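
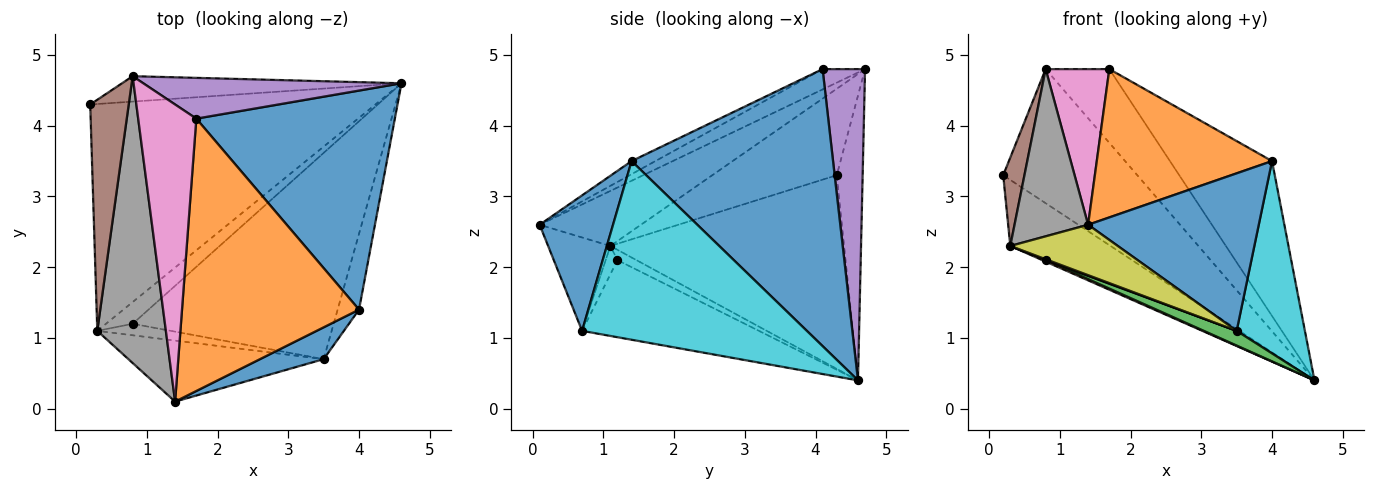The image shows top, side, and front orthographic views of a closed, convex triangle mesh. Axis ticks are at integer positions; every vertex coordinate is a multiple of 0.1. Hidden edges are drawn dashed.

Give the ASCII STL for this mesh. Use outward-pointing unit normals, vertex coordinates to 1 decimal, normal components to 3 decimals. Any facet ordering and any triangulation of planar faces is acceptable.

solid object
 facet normal 0.752 0.381 0.539
  outer loop
   vertex 4.0 1.4 3.5
   vertex 4.6 4.6 0.4
   vertex 1.7 4.1 4.8
  endloop
 endfacet
 facet normal -0.065 -0.477 0.876
  outer loop
   vertex 4.0 1.4 3.5
   vertex 1.7 4.1 4.8
   vertex 1.4 0.1 2.6
  endloop
 endfacet
 facet normal -0.546 0.234 -0.804
  outer loop
   vertex 0.3 1.1 2.3
   vertex 0.2 4.3 3.3
   vertex 4.6 4.6 0.4
  endloop
 endfacet
 facet normal -0.186 0.965 -0.183
  outer loop
   vertex 0.8 4.7 4.8
   vertex 4.6 4.6 0.4
   vertex 0.2 4.3 3.3
  endloop
 endfacet
 facet normal 0.504 0.756 0.418
  outer loop
   vertex 0.8 4.7 4.8
   vertex 1.7 4.1 4.8
   vertex 4.6 4.6 0.4
  endloop
 endfacet
 facet normal -0.903 -0.154 0.402
  outer loop
   vertex 0.8 4.7 4.8
   vertex 0.2 4.3 3.3
   vertex 0.3 1.1 2.3
  endloop
 endfacet
 facet normal -0.296 -0.443 0.846
  outer loop
   vertex 0.8 4.7 4.8
   vertex 1.4 0.1 2.6
   vertex 1.7 4.1 4.8
  endloop
 endfacet
 facet normal -0.570 -0.414 0.710
  outer loop
   vertex 0.8 4.7 4.8
   vertex 0.3 1.1 2.3
   vertex 1.4 0.1 2.6
  endloop
 endfacet
 facet normal -0.346 -0.598 -0.723
  outer loop
   vertex 3.5 0.7 1.1
   vertex 1.4 0.1 2.6
   vertex 0.3 1.1 2.3
  endloop
 endfacet
 facet normal 0.951 -0.289 -0.114
  outer loop
   vertex 3.5 0.7 1.1
   vertex 4.6 4.6 0.4
   vertex 4.0 1.4 3.5
  endloop
 endfacet
 facet normal 0.388 -0.903 0.183
  outer loop
   vertex 3.5 0.7 1.1
   vertex 4.0 1.4 3.5
   vertex 1.4 0.1 2.6
  endloop
 endfacet
 facet normal -0.360 -0.063 -0.931
  outer loop
   vertex 0.8 1.2 2.1
   vertex 0.3 1.1 2.3
   vertex 4.6 4.6 0.4
  endloop
 endfacet
 facet normal -0.357 -0.066 -0.932
  outer loop
   vertex 0.8 1.2 2.1
   vertex 4.6 4.6 0.4
   vertex 3.5 0.7 1.1
  endloop
 endfacet
 facet normal -0.358 -0.072 -0.931
  outer loop
   vertex 0.8 1.2 2.1
   vertex 3.5 0.7 1.1
   vertex 0.3 1.1 2.3
  endloop
 endfacet
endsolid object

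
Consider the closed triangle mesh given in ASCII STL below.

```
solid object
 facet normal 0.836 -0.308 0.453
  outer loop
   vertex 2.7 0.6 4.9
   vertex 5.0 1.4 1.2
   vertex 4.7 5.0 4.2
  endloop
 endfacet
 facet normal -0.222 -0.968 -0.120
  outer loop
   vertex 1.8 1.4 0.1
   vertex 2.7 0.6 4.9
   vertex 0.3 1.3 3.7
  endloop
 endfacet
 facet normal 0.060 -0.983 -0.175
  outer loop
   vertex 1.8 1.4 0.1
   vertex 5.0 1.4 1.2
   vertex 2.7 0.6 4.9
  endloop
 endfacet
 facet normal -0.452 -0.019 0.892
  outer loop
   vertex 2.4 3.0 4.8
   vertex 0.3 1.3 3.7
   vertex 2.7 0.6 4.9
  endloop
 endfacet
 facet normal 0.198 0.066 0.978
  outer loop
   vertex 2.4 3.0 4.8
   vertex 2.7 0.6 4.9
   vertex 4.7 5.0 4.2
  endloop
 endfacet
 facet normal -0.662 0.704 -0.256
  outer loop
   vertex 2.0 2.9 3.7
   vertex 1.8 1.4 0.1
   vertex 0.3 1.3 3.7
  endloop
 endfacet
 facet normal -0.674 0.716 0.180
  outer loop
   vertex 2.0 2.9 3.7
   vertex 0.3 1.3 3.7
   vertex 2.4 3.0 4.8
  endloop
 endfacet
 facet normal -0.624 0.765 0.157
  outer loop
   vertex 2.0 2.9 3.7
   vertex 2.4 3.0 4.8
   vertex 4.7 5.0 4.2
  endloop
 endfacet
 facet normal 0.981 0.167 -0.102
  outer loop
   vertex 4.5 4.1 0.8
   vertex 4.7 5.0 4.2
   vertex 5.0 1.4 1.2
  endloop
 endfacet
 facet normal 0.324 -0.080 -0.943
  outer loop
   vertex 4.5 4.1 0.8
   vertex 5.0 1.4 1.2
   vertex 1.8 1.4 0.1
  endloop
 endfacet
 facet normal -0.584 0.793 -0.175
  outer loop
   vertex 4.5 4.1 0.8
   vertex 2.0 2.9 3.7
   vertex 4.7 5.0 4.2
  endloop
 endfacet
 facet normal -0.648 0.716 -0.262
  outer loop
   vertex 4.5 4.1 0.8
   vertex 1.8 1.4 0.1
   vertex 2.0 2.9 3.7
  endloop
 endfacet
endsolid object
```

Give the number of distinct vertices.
8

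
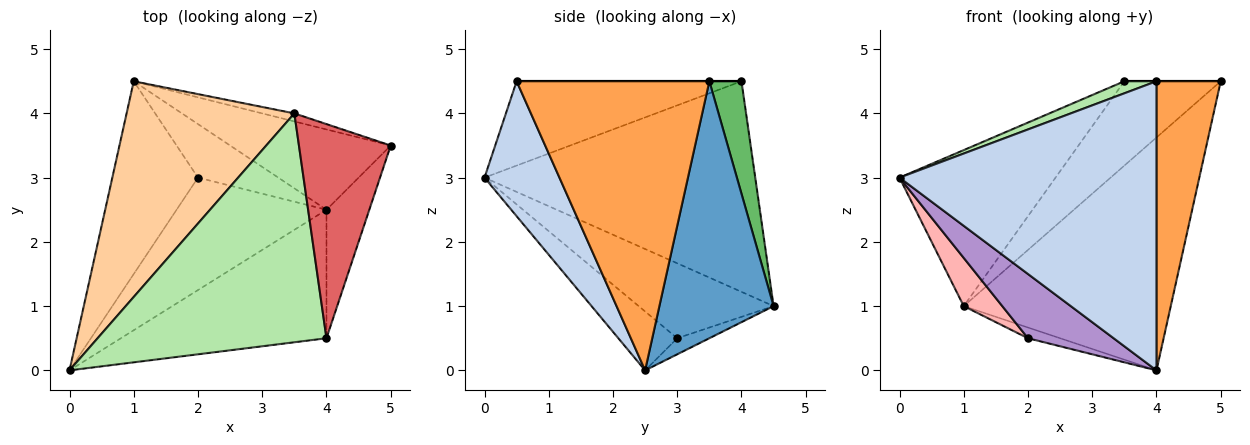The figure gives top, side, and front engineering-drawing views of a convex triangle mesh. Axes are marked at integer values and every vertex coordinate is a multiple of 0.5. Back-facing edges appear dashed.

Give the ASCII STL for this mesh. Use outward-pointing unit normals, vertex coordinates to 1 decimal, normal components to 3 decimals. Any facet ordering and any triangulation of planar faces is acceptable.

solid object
 facet normal 0.462 0.838 -0.289
  outer loop
   vertex 4.0 2.5 0.0
   vertex 1.0 4.5 1.0
   vertex 5.0 3.5 4.5
  endloop
 endfacet
 facet normal 0.258 -0.883 -0.392
  outer loop
   vertex 4.0 0.5 4.5
   vertex 0.0 0.0 3.0
   vertex 4.0 2.5 0.0
  endloop
 endfacet
 facet normal 0.939 -0.313 -0.139
  outer loop
   vertex 4.0 0.5 4.5
   vertex 4.0 2.5 0.0
   vertex 5.0 3.5 4.5
  endloop
 endfacet
 facet normal -0.713 0.411 0.568
  outer loop
   vertex 3.5 4.0 4.5
   vertex 1.0 4.5 1.0
   vertex 0.0 0.0 3.0
  endloop
 endfacet
 facet normal 0.315 0.945 -0.090
  outer loop
   vertex 3.5 4.0 4.5
   vertex 5.0 3.5 4.5
   vertex 1.0 4.5 1.0
  endloop
 endfacet
 facet normal -0.345 -0.049 0.937
  outer loop
   vertex 3.5 4.0 4.5
   vertex 0.0 0.0 3.0
   vertex 4.0 0.5 4.5
  endloop
 endfacet
 facet normal 0.000 0.000 1.000
  outer loop
   vertex 3.5 4.0 4.5
   vertex 4.0 0.5 4.5
   vertex 5.0 3.5 4.5
  endloop
 endfacet
 facet normal -0.647 -0.185 -0.740
  outer loop
   vertex 2.0 3.0 0.5
   vertex 0.0 0.0 3.0
   vertex 1.0 4.5 1.0
  endloop
 endfacet
 facet normal -0.323 -0.470 -0.822
  outer loop
   vertex 2.0 3.0 0.5
   vertex 4.0 2.5 0.0
   vertex 0.0 0.0 3.0
  endloop
 endfacet
 facet normal -0.192 0.192 -0.962
  outer loop
   vertex 2.0 3.0 0.5
   vertex 1.0 4.5 1.0
   vertex 4.0 2.5 0.0
  endloop
 endfacet
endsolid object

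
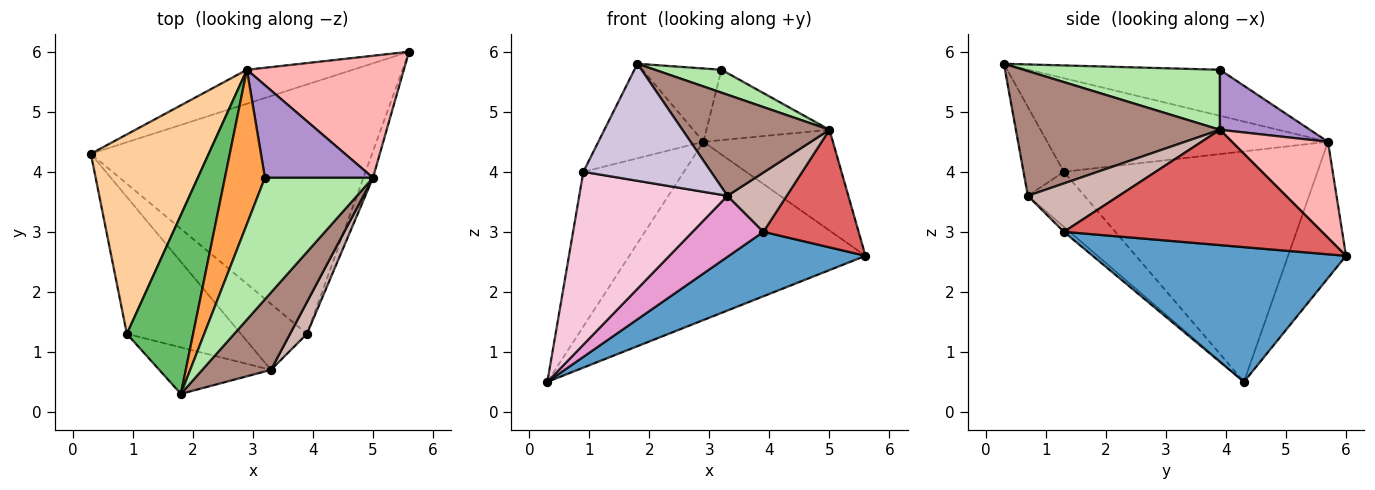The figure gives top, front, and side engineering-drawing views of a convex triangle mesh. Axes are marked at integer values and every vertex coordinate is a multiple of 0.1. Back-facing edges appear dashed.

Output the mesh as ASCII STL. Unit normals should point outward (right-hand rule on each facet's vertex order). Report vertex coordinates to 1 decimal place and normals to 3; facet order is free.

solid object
 facet normal 0.421 -0.227 -0.878
  outer loop
   vertex 3.9 1.3 3.0
   vertex 0.3 4.3 0.5
   vertex 5.6 6.0 2.6
  endloop
 endfacet
 facet normal -0.234 0.955 -0.182
  outer loop
   vertex 2.9 5.7 4.5
   vertex 5.6 6.0 2.6
   vertex 0.3 4.3 0.5
  endloop
 endfacet
 facet normal -0.720 0.298 0.626
  outer loop
   vertex 2.9 5.7 4.5
   vertex 1.8 0.3 5.8
   vertex 3.2 3.9 5.7
  endloop
 endfacet
 facet normal -0.840 0.333 0.429
  outer loop
   vertex 0.9 1.3 4.0
   vertex 2.9 5.7 4.5
   vertex 0.3 4.3 0.5
  endloop
 endfacet
 facet normal -0.781 0.292 0.553
  outer loop
   vertex 0.9 1.3 4.0
   vertex 1.8 0.3 5.8
   vertex 2.9 5.7 4.5
  endloop
 endfacet
 facet normal 0.479 -0.162 0.863
  outer loop
   vertex 5.0 3.9 4.7
   vertex 3.2 3.9 5.7
   vertex 1.8 0.3 5.8
  endloop
 endfacet
 facet normal 0.935 -0.345 -0.078
  outer loop
   vertex 5.0 3.9 4.7
   vertex 3.9 1.3 3.0
   vertex 5.6 6.0 2.6
  endloop
 endfacet
 facet normal 0.427 0.576 0.698
  outer loop
   vertex 5.0 3.9 4.7
   vertex 5.6 6.0 2.6
   vertex 2.9 5.7 4.5
  endloop
 endfacet
 facet normal 0.405 0.553 0.728
  outer loop
   vertex 5.0 3.9 4.7
   vertex 2.9 5.7 4.5
   vertex 3.2 3.9 5.7
  endloop
 endfacet
 facet normal -0.282 -0.892 -0.354
  outer loop
   vertex 3.3 0.7 3.6
   vertex 1.8 0.3 5.8
   vertex 0.9 1.3 4.0
  endloop
 endfacet
 facet normal 0.741 -0.534 0.408
  outer loop
   vertex 3.3 0.7 3.6
   vertex 5.0 3.9 4.7
   vertex 1.8 0.3 5.8
  endloop
 endfacet
 facet normal 0.804 -0.524 0.281
  outer loop
   vertex 3.3 0.7 3.6
   vertex 3.9 1.3 3.0
   vertex 5.0 3.9 4.7
  endloop
 endfacet
 facet normal -0.056 -0.678 -0.733
  outer loop
   vertex 3.3 0.7 3.6
   vertex 0.3 4.3 0.5
   vertex 3.9 1.3 3.0
  endloop
 endfacet
 facet normal -0.287 -0.751 -0.595
  outer loop
   vertex 3.3 0.7 3.6
   vertex 0.9 1.3 4.0
   vertex 0.3 4.3 0.5
  endloop
 endfacet
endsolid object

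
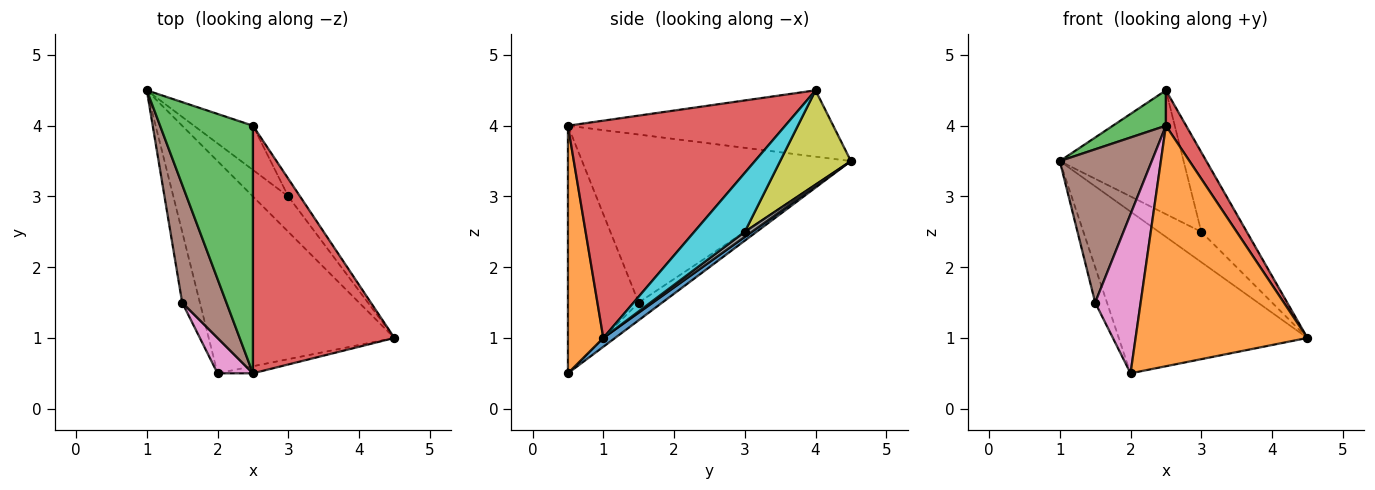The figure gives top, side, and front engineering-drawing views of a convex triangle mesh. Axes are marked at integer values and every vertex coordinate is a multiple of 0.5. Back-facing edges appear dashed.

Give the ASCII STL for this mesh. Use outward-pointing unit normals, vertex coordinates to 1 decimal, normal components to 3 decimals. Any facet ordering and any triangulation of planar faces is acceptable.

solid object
 facet normal 0.038 0.606 -0.795
  outer loop
   vertex 2.0 0.5 0.5
   vertex 1.0 4.5 3.5
   vertex 4.5 1.0 1.0
  endloop
 endfacet
 facet normal 0.202 -0.979 -0.029
  outer loop
   vertex 2.5 0.5 4.0
   vertex 2.0 0.5 0.5
   vertex 4.5 1.0 1.0
  endloop
 endfacet
 facet normal -0.577 -0.115 0.808
  outer loop
   vertex 2.5 4.0 4.5
   vertex 1.0 4.5 3.5
   vertex 2.5 0.5 4.0
  endloop
 endfacet
 facet normal 0.835 -0.078 0.544
  outer loop
   vertex 2.5 4.0 4.5
   vertex 2.5 0.5 4.0
   vertex 4.5 1.0 1.0
  endloop
 endfacet
 facet normal -0.667 0.333 -0.667
  outer loop
   vertex 1.5 1.5 1.5
   vertex 1.0 4.5 3.5
   vertex 2.0 0.5 0.5
  endloop
 endfacet
 facet normal -0.918 -0.314 0.242
  outer loop
   vertex 1.5 1.5 1.5
   vertex 2.5 0.5 4.0
   vertex 1.0 4.5 3.5
  endloop
 endfacet
 facet normal -0.835 -0.537 0.119
  outer loop
   vertex 1.5 1.5 1.5
   vertex 2.0 0.5 0.5
   vertex 2.5 0.5 4.0
  endloop
 endfacet
 facet normal 0.108 0.647 -0.755
  outer loop
   vertex 3.0 3.0 2.5
   vertex 4.5 1.0 1.0
   vertex 1.0 4.5 3.5
  endloop
 endfacet
 facet normal 0.474 0.829 -0.296
  outer loop
   vertex 3.0 3.0 2.5
   vertex 1.0 4.5 3.5
   vertex 2.5 4.0 4.5
  endloop
 endfacet
 facet normal 0.735 0.662 -0.147
  outer loop
   vertex 3.0 3.0 2.5
   vertex 2.5 4.0 4.5
   vertex 4.5 1.0 1.0
  endloop
 endfacet
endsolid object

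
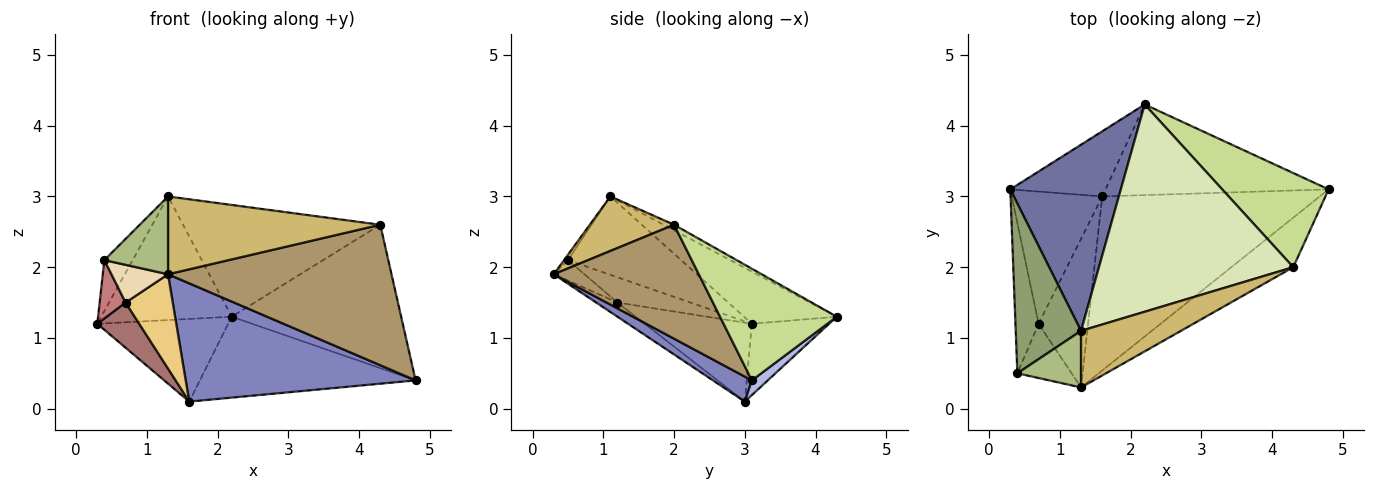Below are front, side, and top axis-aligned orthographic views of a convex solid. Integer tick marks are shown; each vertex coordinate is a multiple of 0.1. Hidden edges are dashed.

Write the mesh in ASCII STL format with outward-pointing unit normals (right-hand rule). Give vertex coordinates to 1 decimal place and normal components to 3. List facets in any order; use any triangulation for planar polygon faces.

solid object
 facet normal -0.366 0.515 0.775
  outer loop
   vertex 2.2 4.3 1.3
   vertex 0.3 3.1 1.2
   vertex 1.3 1.1 3.0
  endloop
 endfacet
 facet normal 0.095 -0.559 -0.823
  outer loop
   vertex 1.6 3.0 0.1
   vertex 4.8 3.1 0.4
   vertex 1.3 0.3 1.9
  endloop
 endfacet
 facet normal -0.420 0.713 -0.562
  outer loop
   vertex 1.6 3.0 0.1
   vertex 0.3 3.1 1.2
   vertex 2.2 4.3 1.3
  endloop
 endfacet
 facet normal 0.049 0.665 -0.745
  outer loop
   vertex 1.6 3.0 0.1
   vertex 2.2 4.3 1.3
   vertex 4.8 3.1 0.4
  endloop
 endfacet
 facet normal -0.754 0.189 0.629
  outer loop
   vertex 0.4 0.5 2.1
   vertex 1.3 1.1 3.0
   vertex 0.3 3.1 1.2
  endloop
 endfacet
 facet normal -0.049 -0.808 0.587
  outer loop
   vertex 0.4 0.5 2.1
   vertex 1.3 0.3 1.9
   vertex 1.3 1.1 3.0
  endloop
 endfacet
 facet normal 0.499 0.724 0.476
  outer loop
   vertex 4.3 2.0 2.6
   vertex 4.8 3.1 0.4
   vertex 2.2 4.3 1.3
  endloop
 endfacet
 facet normal -0.025 0.474 0.880
  outer loop
   vertex 4.3 2.0 2.6
   vertex 2.2 4.3 1.3
   vertex 1.3 1.1 3.0
  endloop
 endfacet
 facet normal 0.522 -0.804 -0.284
  outer loop
   vertex 4.3 2.0 2.6
   vertex 1.3 0.3 1.9
   vertex 4.8 3.1 0.4
  endloop
 endfacet
 facet normal 0.306 -0.770 0.560
  outer loop
   vertex 4.3 2.0 2.6
   vertex 1.3 1.1 3.0
   vertex 1.3 0.3 1.9
  endloop
 endfacet
 facet normal -0.234 -0.521 -0.821
  outer loop
   vertex 0.7 1.2 1.5
   vertex 1.6 3.0 0.1
   vertex 1.3 0.3 1.9
  endloop
 endfacet
 facet normal -0.296 -0.546 -0.784
  outer loop
   vertex 0.7 1.2 1.5
   vertex 1.3 0.3 1.9
   vertex 0.4 0.5 2.1
  endloop
 endfacet
 facet normal -0.637 -0.249 -0.730
  outer loop
   vertex 0.7 1.2 1.5
   vertex 0.3 3.1 1.2
   vertex 1.6 3.0 0.1
  endloop
 endfacet
 facet normal -0.714 -0.253 -0.653
  outer loop
   vertex 0.7 1.2 1.5
   vertex 0.4 0.5 2.1
   vertex 0.3 3.1 1.2
  endloop
 endfacet
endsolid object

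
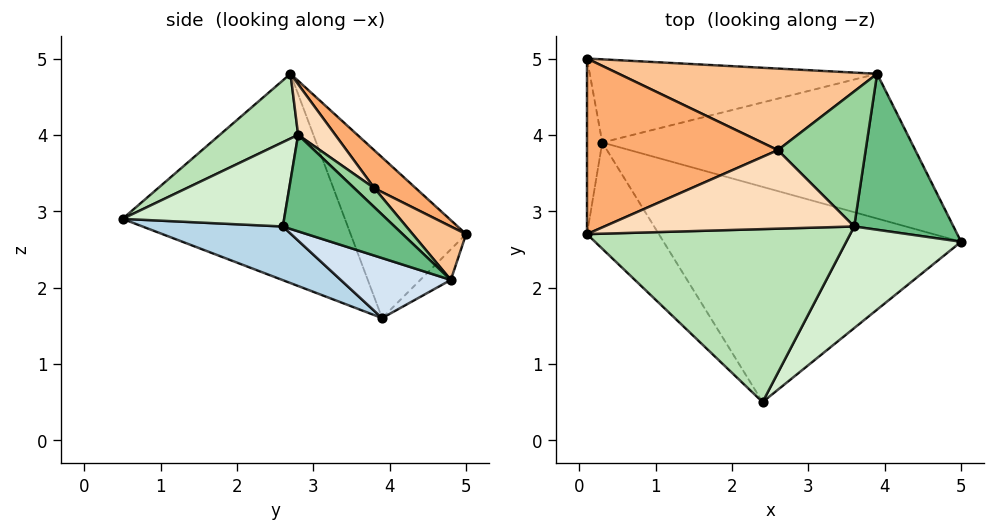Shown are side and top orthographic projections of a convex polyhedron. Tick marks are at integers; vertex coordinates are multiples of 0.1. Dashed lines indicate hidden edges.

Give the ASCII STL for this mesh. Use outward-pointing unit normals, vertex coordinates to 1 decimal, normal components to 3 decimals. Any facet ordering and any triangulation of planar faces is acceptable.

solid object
 facet normal -0.992 -0.086 -0.094
  outer loop
   vertex 0.3 3.9 1.6
   vertex 0.1 2.7 4.8
   vertex 0.1 5.0 2.7
  endloop
 endfacet
 facet normal -0.772 -0.578 -0.265
  outer loop
   vertex 0.3 3.9 1.6
   vertex 2.4 0.5 2.9
   vertex 0.1 2.7 4.8
  endloop
 endfacet
 facet normal 0.172 -0.258 -0.951
  outer loop
   vertex 0.3 3.9 1.6
   vertex 5.0 2.6 2.8
   vertex 2.4 0.5 2.9
  endloop
 endfacet
 facet normal 0.186 -0.212 -0.959
  outer loop
   vertex 3.9 4.8 2.1
   vertex 5.0 2.6 2.8
   vertex 0.3 3.9 1.6
  endloop
 endfacet
 facet normal -0.076 0.698 -0.712
  outer loop
   vertex 3.9 4.8 2.1
   vertex 0.3 3.9 1.6
   vertex 0.1 5.0 2.7
  endloop
 endfacet
 facet normal 0.145 0.667 0.731
  outer loop
   vertex 2.6 3.8 3.3
   vertex 0.1 5.0 2.7
   vertex 0.1 2.7 4.8
  endloop
 endfacet
 facet normal 0.150 0.674 0.724
  outer loop
   vertex 2.6 3.8 3.3
   vertex 3.9 4.8 2.1
   vertex 0.1 5.0 2.7
  endloop
 endfacet
 facet normal 0.149 0.663 0.734
  outer loop
   vertex 3.6 2.8 4.0
   vertex 2.6 3.8 3.3
   vertex 0.1 2.7 4.8
  endloop
 endfacet
 facet normal 0.604 0.500 0.621
  outer loop
   vertex 3.6 2.8 4.0
   vertex 5.0 2.6 2.8
   vertex 3.9 4.8 2.1
  endloop
 endfacet
 facet normal 0.158 0.668 0.728
  outer loop
   vertex 3.6 2.8 4.0
   vertex 3.9 4.8 2.1
   vertex 2.6 3.8 3.3
  endloop
 endfacet
 facet normal 0.206 -0.508 0.837
  outer loop
   vertex 3.6 2.8 4.0
   vertex 0.1 2.7 4.8
   vertex 2.4 0.5 2.9
  endloop
 endfacet
 facet normal 0.486 -0.570 0.662
  outer loop
   vertex 3.6 2.8 4.0
   vertex 2.4 0.5 2.9
   vertex 5.0 2.6 2.8
  endloop
 endfacet
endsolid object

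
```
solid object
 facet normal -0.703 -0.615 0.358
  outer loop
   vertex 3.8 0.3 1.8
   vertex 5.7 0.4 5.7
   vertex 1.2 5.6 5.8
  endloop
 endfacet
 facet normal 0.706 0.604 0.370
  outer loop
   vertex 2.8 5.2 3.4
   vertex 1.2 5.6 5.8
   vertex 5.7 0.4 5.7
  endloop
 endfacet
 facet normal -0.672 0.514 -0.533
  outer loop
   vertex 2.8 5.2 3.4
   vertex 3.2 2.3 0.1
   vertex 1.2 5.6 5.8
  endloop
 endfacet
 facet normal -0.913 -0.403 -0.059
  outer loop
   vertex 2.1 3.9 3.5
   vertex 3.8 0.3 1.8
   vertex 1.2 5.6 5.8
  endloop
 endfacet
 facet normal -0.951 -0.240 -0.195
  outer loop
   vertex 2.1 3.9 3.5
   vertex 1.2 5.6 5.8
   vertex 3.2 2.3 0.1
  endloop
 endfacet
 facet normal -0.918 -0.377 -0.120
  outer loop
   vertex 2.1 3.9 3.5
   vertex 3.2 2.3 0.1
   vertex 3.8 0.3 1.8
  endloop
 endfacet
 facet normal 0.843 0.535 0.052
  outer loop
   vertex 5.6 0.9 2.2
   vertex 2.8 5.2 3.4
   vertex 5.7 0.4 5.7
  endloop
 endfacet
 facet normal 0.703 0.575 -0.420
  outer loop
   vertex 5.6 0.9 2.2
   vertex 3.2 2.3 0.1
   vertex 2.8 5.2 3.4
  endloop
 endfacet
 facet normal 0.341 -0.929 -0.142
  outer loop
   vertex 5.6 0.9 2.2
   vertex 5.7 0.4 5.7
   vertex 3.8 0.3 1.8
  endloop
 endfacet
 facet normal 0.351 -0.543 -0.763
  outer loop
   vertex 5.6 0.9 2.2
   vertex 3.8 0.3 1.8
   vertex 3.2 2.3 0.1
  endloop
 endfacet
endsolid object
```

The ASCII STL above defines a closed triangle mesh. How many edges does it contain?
15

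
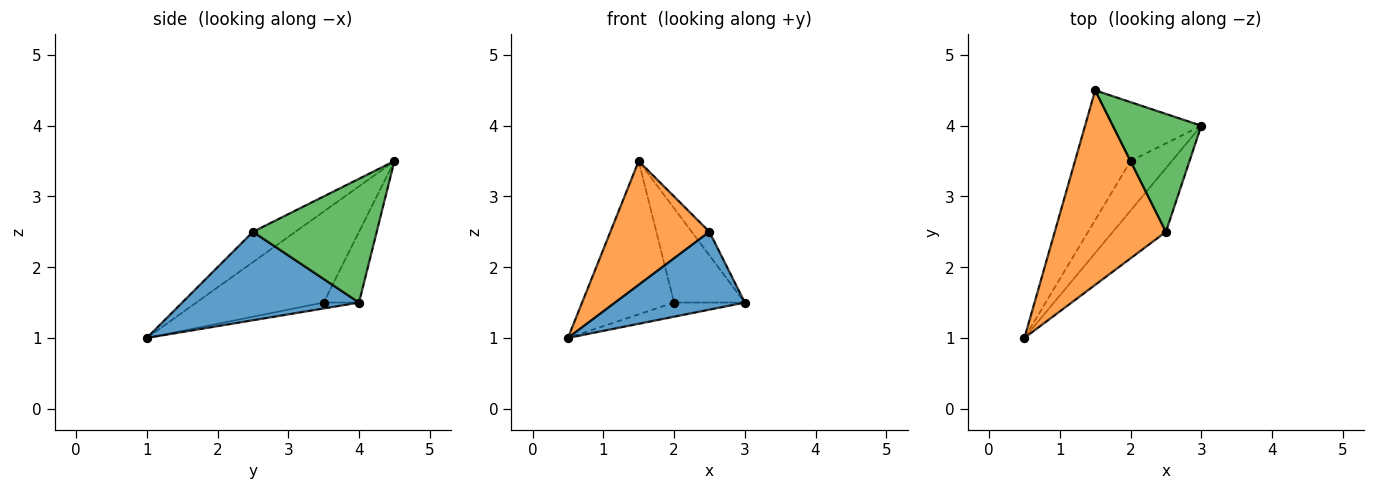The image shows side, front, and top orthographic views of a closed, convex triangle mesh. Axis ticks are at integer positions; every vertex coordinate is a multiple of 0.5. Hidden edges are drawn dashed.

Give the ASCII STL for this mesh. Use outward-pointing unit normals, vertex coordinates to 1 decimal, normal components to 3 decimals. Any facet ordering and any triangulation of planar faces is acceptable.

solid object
 facet normal 0.726 -0.532 -0.436
  outer loop
   vertex 2.5 2.5 2.5
   vertex 0.5 1.0 1.0
   vertex 3.0 4.0 1.5
  endloop
 endfacet
 facet normal -0.224 -0.523 0.822
  outer loop
   vertex 2.5 2.5 2.5
   vertex 1.5 4.5 3.5
   vertex 0.5 1.0 1.0
  endloop
 endfacet
 facet normal 0.808 0.115 0.577
  outer loop
   vertex 2.5 2.5 2.5
   vertex 3.0 4.0 1.5
   vertex 1.5 4.5 3.5
  endloop
 endfacet
 facet normal -0.136 0.272 -0.953
  outer loop
   vertex 2.0 3.5 1.5
   vertex 3.0 4.0 1.5
   vertex 0.5 1.0 1.0
  endloop
 endfacet
 facet normal -0.726 0.525 -0.444
  outer loop
   vertex 2.0 3.5 1.5
   vertex 0.5 1.0 1.0
   vertex 1.5 4.5 3.5
  endloop
 endfacet
 facet normal -0.390 0.781 -0.488
  outer loop
   vertex 2.0 3.5 1.5
   vertex 1.5 4.5 3.5
   vertex 3.0 4.0 1.5
  endloop
 endfacet
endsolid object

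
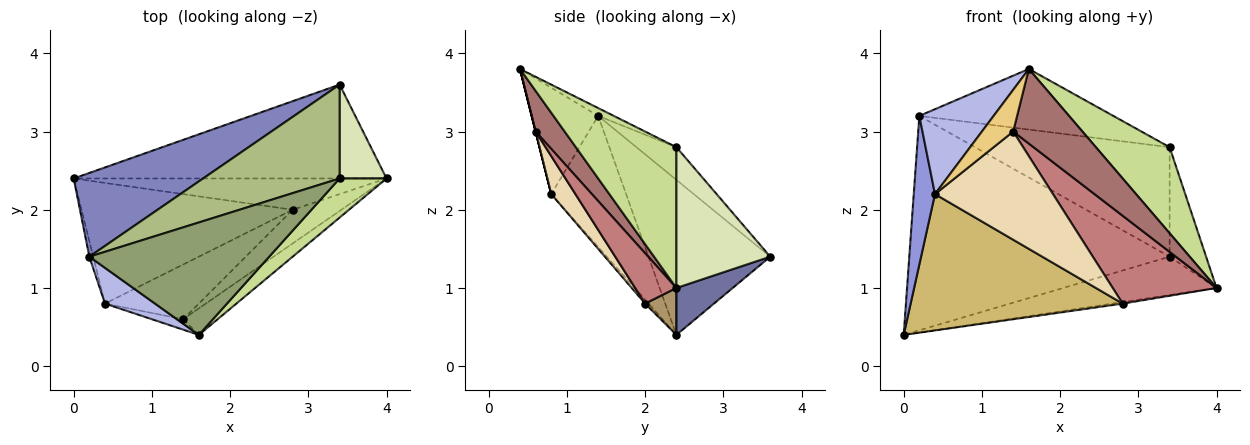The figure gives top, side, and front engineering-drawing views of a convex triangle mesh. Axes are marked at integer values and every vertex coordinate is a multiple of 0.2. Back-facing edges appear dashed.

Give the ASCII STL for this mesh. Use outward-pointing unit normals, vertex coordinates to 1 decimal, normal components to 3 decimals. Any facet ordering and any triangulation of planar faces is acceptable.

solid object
 facet normal 0.138 0.374 -0.917
  outer loop
   vertex 3.4 3.6 1.4
   vertex 4.0 2.4 1.0
   vertex 0.0 2.4 0.4
  endloop
 endfacet
 facet normal -0.399 0.854 0.334
  outer loop
   vertex 0.2 1.4 3.2
   vertex 3.4 3.6 1.4
   vertex 0.0 2.4 0.4
  endloop
 endfacet
 facet normal -0.962 -0.273 -0.029
  outer loop
   vertex 0.4 0.8 2.2
   vertex 0.2 1.4 3.2
   vertex 0.0 2.4 0.4
  endloop
 endfacet
 facet normal -0.636 -0.711 0.299
  outer loop
   vertex 0.4 0.8 2.2
   vertex 1.6 0.4 3.8
   vertex 0.2 1.4 3.2
  endloop
 endfacet
 facet normal -0.038 0.474 0.880
  outer loop
   vertex 3.4 2.4 2.8
   vertex 0.2 1.4 3.2
   vertex 1.6 0.4 3.8
  endloop
 endfacet
 facet normal -0.154 0.750 0.643
  outer loop
   vertex 3.4 2.4 2.8
   vertex 3.4 3.6 1.4
   vertex 0.2 1.4 3.2
  endloop
 endfacet
 facet normal 0.779 -0.571 0.260
  outer loop
   vertex 3.4 2.4 2.8
   vertex 1.6 0.4 3.8
   vertex 4.0 2.4 1.0
  endloop
 endfacet
 facet normal 0.890 0.346 0.297
  outer loop
   vertex 3.4 2.4 2.8
   vertex 4.0 2.4 1.0
   vertex 3.4 3.6 1.4
  endloop
 endfacet
 facet normal 0.148 0.049 -0.988
  outer loop
   vertex 2.8 2.0 0.8
   vertex 0.0 2.4 0.4
   vertex 4.0 2.4 1.0
  endloop
 endfacet
 facet normal -0.012 -0.749 -0.663
  outer loop
   vertex 2.8 2.0 0.8
   vertex 0.4 0.8 2.2
   vertex 0.0 2.4 0.4
  endloop
 endfacet
 facet normal 0.000 -0.970 -0.243
  outer loop
   vertex 1.4 0.6 3.0
   vertex 1.6 0.4 3.8
   vertex 0.4 0.8 2.2
  endloop
 endfacet
 facet normal 0.180 -0.878 -0.444
  outer loop
   vertex 1.4 0.6 3.0
   vertex 0.4 0.8 2.2
   vertex 2.8 2.0 0.8
  endloop
 endfacet
 facet normal 0.368 -0.876 -0.311
  outer loop
   vertex 1.4 0.6 3.0
   vertex 4.0 2.4 1.0
   vertex 1.6 0.4 3.8
  endloop
 endfacet
 facet normal 0.348 -0.875 -0.336
  outer loop
   vertex 1.4 0.6 3.0
   vertex 2.8 2.0 0.8
   vertex 4.0 2.4 1.0
  endloop
 endfacet
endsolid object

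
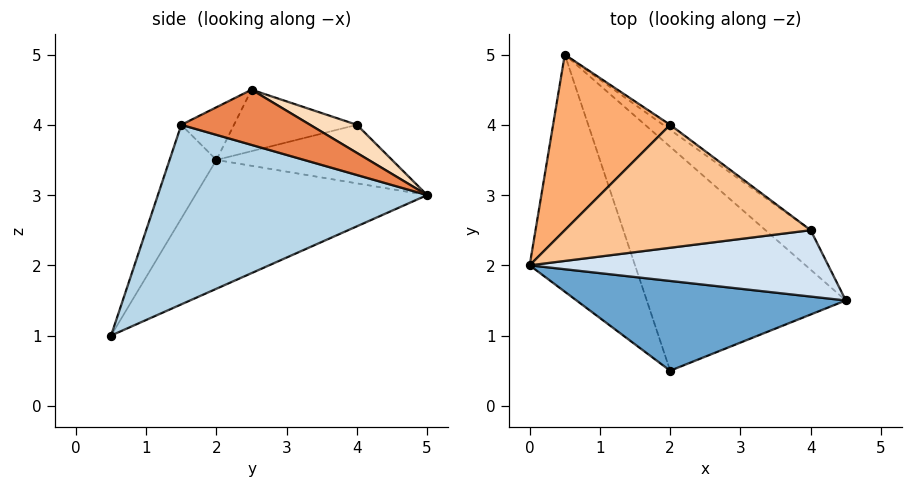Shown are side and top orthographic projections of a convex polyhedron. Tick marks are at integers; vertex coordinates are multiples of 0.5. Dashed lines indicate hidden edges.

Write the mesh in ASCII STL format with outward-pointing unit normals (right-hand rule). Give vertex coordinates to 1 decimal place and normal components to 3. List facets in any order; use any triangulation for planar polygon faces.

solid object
 facet normal -0.146 -0.896 0.420
  outer loop
   vertex 2.0 0.5 1.0
   vertex 4.5 1.5 4.0
   vertex 0.0 2.0 3.5
  endloop
 endfacet
 facet normal -0.774 0.023 -0.633
  outer loop
   vertex 2.0 0.5 1.0
   vertex 0.0 2.0 3.5
   vertex 0.5 5.0 3.0
  endloop
 endfacet
 facet normal 0.586 0.484 -0.650
  outer loop
   vertex 2.0 0.5 1.0
   vertex 0.5 5.0 3.0
   vertex 4.5 1.5 4.0
  endloop
 endfacet
 facet normal -0.150 -0.501 0.852
  outer loop
   vertex 4.0 2.5 4.5
   vertex 0.0 2.0 3.5
   vertex 4.5 1.5 4.0
  endloop
 endfacet
 facet normal 0.633 0.575 -0.518
  outer loop
   vertex 4.0 2.5 4.5
   vertex 4.5 1.5 4.0
   vertex 0.5 5.0 3.0
  endloop
 endfacet
 facet normal -0.436 0.218 0.873
  outer loop
   vertex 2.0 4.0 4.0
   vertex 0.5 5.0 3.0
   vertex 0.0 2.0 3.5
  endloop
 endfacet
 facet normal -0.243 0.000 0.970
  outer loop
   vertex 2.0 4.0 4.0
   vertex 0.0 2.0 3.5
   vertex 4.0 2.5 4.5
  endloop
 endfacet
 facet normal 0.617 0.772 -0.154
  outer loop
   vertex 2.0 4.0 4.0
   vertex 4.0 2.5 4.5
   vertex 0.5 5.0 3.0
  endloop
 endfacet
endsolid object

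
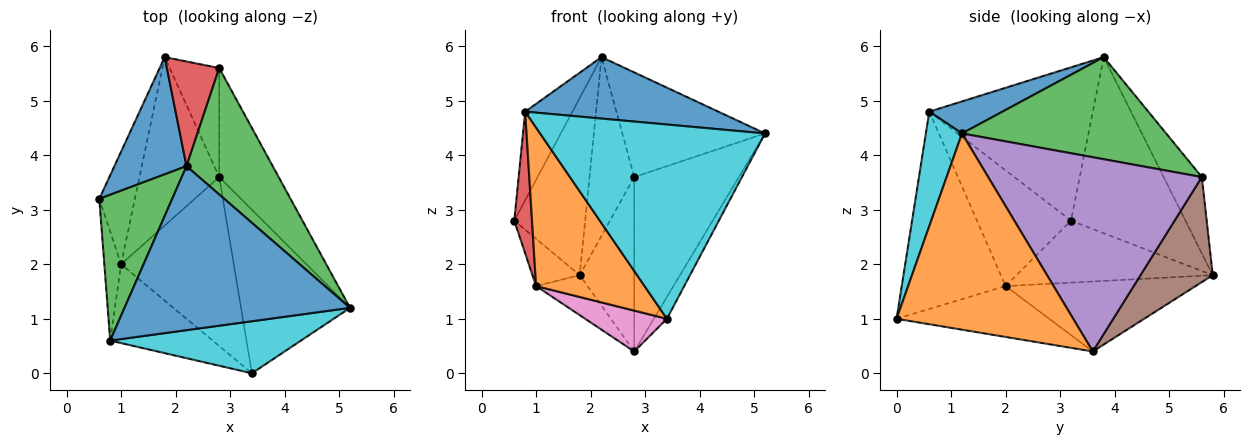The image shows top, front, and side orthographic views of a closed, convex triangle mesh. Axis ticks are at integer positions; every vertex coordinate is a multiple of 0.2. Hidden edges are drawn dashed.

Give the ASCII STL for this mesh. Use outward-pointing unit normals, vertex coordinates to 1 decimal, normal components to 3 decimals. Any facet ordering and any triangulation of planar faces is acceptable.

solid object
 facet normal -0.803 0.497 0.329
  outer loop
   vertex 2.2 3.8 5.8
   vertex 1.8 5.8 1.8
   vertex 0.6 3.2 2.8
  endloop
 endfacet
 facet normal 0.872 0.065 -0.485
  outer loop
   vertex 2.8 3.6 0.4
   vertex 5.2 1.2 4.4
   vertex 3.4 0.0 1.0
  endloop
 endfacet
 facet normal 0.674 0.471 0.569
  outer loop
   vertex 2.8 5.6 3.6
   vertex 2.2 3.8 5.8
   vertex 5.2 1.2 4.4
  endloop
 endfacet
 facet normal -0.593 0.695 0.407
  outer loop
   vertex 2.8 5.6 3.6
   vertex 1.8 5.8 1.8
   vertex 2.2 3.8 5.8
  endloop
 endfacet
 facet normal 0.866 0.424 -0.265
  outer loop
   vertex 2.8 5.6 3.6
   vertex 5.2 1.2 4.4
   vertex 2.8 3.6 0.4
  endloop
 endfacet
 facet normal 0.747 0.564 -0.352
  outer loop
   vertex 2.8 5.6 3.6
   vertex 2.8 3.6 0.4
   vertex 1.8 5.8 1.8
  endloop
 endfacet
 facet normal -0.402 -0.215 -0.890
  outer loop
   vertex 1.0 2.0 1.6
   vertex 2.8 3.6 0.4
   vertex 3.4 0.0 1.0
  endloop
 endfacet
 facet normal -0.849 0.204 -0.487
  outer loop
   vertex 1.0 2.0 1.6
   vertex 0.6 3.2 2.8
   vertex 1.8 5.8 1.8
  endloop
 endfacet
 facet normal -0.649 0.176 -0.740
  outer loop
   vertex 1.0 2.0 1.6
   vertex 1.8 5.8 1.8
   vertex 2.8 3.6 0.4
  endloop
 endfacet
 facet normal 0.153 -0.955 0.256
  outer loop
   vertex 0.8 0.6 4.8
   vertex 3.4 0.0 1.0
   vertex 5.2 1.2 4.4
  endloop
 endfacet
 facet normal 0.132 -0.348 0.928
  outer loop
   vertex 0.8 0.6 4.8
   vertex 5.2 1.2 4.4
   vertex 2.2 3.8 5.8
  endloop
 endfacet
 facet normal -0.651 -0.680 -0.338
  outer loop
   vertex 0.8 0.6 4.8
   vertex 1.0 2.0 1.6
   vertex 3.4 0.0 1.0
  endloop
 endfacet
 facet normal -0.874 0.252 0.416
  outer loop
   vertex 0.8 0.6 4.8
   vertex 2.2 3.8 5.8
   vertex 0.6 3.2 2.8
  endloop
 endfacet
 facet normal -0.973 -0.183 -0.141
  outer loop
   vertex 0.8 0.6 4.8
   vertex 0.6 3.2 2.8
   vertex 1.0 2.0 1.6
  endloop
 endfacet
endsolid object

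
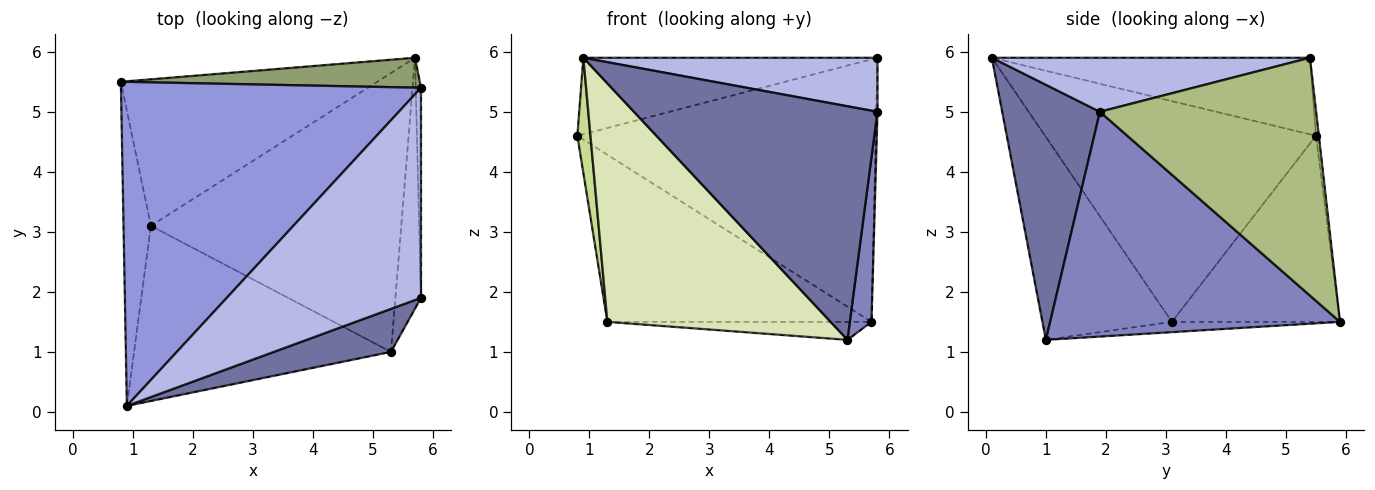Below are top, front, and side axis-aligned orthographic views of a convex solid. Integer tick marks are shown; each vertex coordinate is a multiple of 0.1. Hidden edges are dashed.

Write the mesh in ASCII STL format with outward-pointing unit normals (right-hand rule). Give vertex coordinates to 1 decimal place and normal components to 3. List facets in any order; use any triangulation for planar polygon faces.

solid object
 facet normal 0.367 -0.915 0.168
  outer loop
   vertex 5.3 1.0 1.2
   vertex 5.8 1.9 5.0
   vertex 0.9 0.1 5.9
  endloop
 endfacet
 facet normal 0.991 -0.074 -0.113
  outer loop
   vertex 5.7 5.9 1.5
   vertex 5.8 1.9 5.0
   vertex 5.3 1.0 1.2
  endloop
 endfacet
 facet normal -0.241 0.223 0.945
  outer loop
   vertex 5.8 5.4 5.9
   vertex 0.8 5.5 4.6
   vertex 0.9 0.1 5.9
  endloop
 endfacet
 facet normal 0.260 -0.240 0.935
  outer loop
   vertex 5.8 5.4 5.9
   vertex 0.9 0.1 5.9
   vertex 5.8 1.9 5.0
  endloop
 endfacet
 facet normal -0.010 0.994 0.113
  outer loop
   vertex 5.8 5.4 5.9
   vertex 5.7 5.9 1.5
   vertex 0.8 5.5 4.6
  endloop
 endfacet
 facet normal 1.000 0.006 -0.022
  outer loop
   vertex 5.8 5.4 5.9
   vertex 5.8 1.9 5.0
   vertex 5.7 5.9 1.5
  endloop
 endfacet
 facet normal -0.991 -0.048 -0.123
  outer loop
   vertex 1.3 3.1 1.5
   vertex 0.9 0.1 5.9
   vertex 0.8 5.5 4.6
  endloop
 endfacet
 facet normal -0.424 -0.730 -0.536
  outer loop
   vertex 1.3 3.1 1.5
   vertex 5.3 1.0 1.2
   vertex 0.9 0.1 5.9
  endloop
 endfacet
 facet normal -0.432 0.678 -0.595
  outer loop
   vertex 1.3 3.1 1.5
   vertex 0.8 5.5 4.6
   vertex 5.7 5.9 1.5
  endloop
 endfacet
 facet normal -0.041 0.064 -0.997
  outer loop
   vertex 1.3 3.1 1.5
   vertex 5.7 5.9 1.5
   vertex 5.3 1.0 1.2
  endloop
 endfacet
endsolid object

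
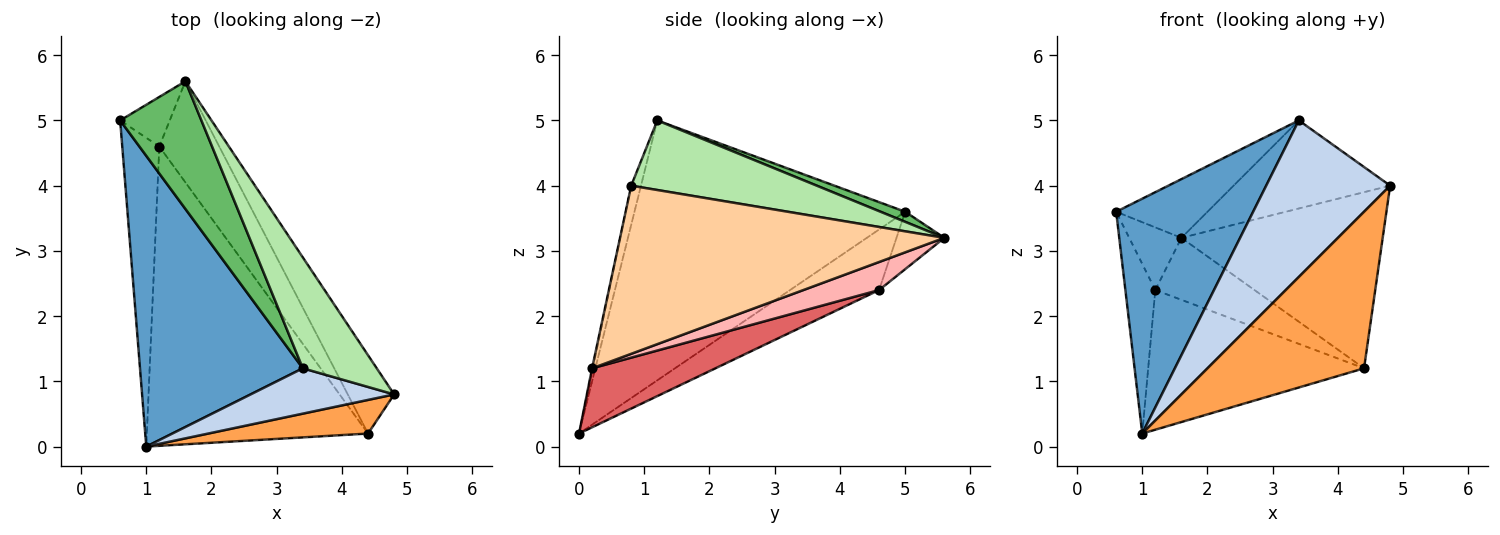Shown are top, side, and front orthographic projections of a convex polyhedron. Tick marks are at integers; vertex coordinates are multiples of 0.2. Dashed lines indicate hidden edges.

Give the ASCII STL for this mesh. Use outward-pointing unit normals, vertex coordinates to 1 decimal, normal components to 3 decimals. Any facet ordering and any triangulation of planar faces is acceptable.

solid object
 facet normal -0.779 -0.394 0.488
  outer loop
   vertex 3.4 1.2 5.0
   vertex 0.6 5.0 3.6
   vertex 1.0 0.0 0.2
  endloop
 endfacet
 facet normal -0.076 -0.958 0.277
  outer loop
   vertex 3.4 1.2 5.0
   vertex 1.0 0.0 0.2
   vertex 4.8 0.8 4.0
  endloop
 endfacet
 facet normal -0.004 -0.978 0.210
  outer loop
   vertex 4.4 0.2 1.2
   vertex 4.8 0.8 4.0
   vertex 1.0 0.0 0.2
  endloop
 endfacet
 facet normal 0.827 0.513 -0.228
  outer loop
   vertex 1.6 5.6 3.2
   vertex 4.8 0.8 4.0
   vertex 4.4 0.2 1.2
  endloop
 endfacet
 facet normal 0.112 0.415 0.903
  outer loop
   vertex 1.6 5.6 3.2
   vertex 0.6 5.0 3.6
   vertex 3.4 1.2 5.0
  endloop
 endfacet
 facet normal 0.593 0.501 0.630
  outer loop
   vertex 1.6 5.6 3.2
   vertex 3.4 1.2 5.0
   vertex 4.8 0.8 4.0
  endloop
 endfacet
 facet normal 0.235 0.411 -0.881
  outer loop
   vertex 1.2 4.6 2.4
   vertex 4.4 0.2 1.2
   vertex 1.0 0.0 0.2
  endloop
 endfacet
 facet normal 0.370 0.485 -0.792
  outer loop
   vertex 1.2 4.6 2.4
   vertex 1.6 5.6 3.2
   vertex 4.4 0.2 1.2
  endloop
 endfacet
 facet normal -0.820 0.276 -0.502
  outer loop
   vertex 1.2 4.6 2.4
   vertex 1.0 0.0 0.2
   vertex 0.6 5.0 3.6
  endloop
 endfacet
 facet normal -0.584 0.637 -0.504
  outer loop
   vertex 1.2 4.6 2.4
   vertex 0.6 5.0 3.6
   vertex 1.6 5.6 3.2
  endloop
 endfacet
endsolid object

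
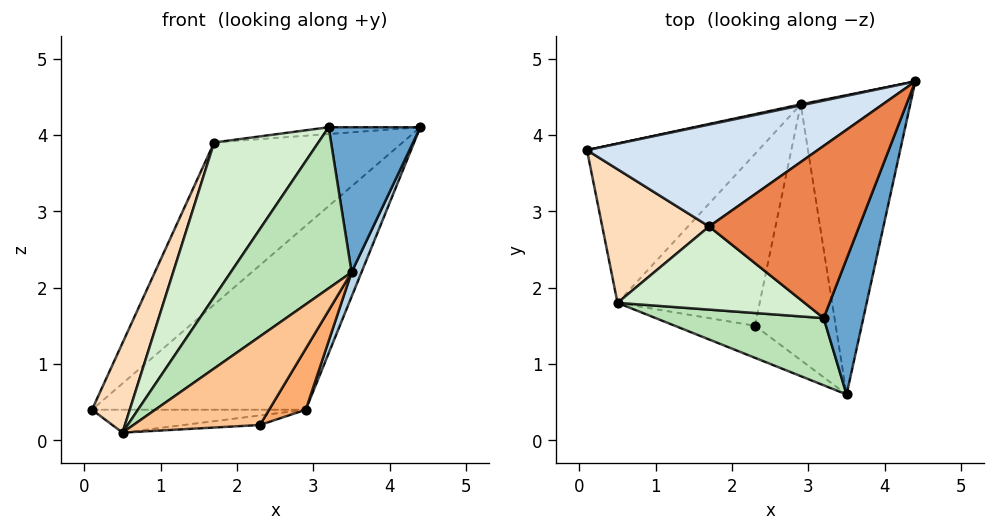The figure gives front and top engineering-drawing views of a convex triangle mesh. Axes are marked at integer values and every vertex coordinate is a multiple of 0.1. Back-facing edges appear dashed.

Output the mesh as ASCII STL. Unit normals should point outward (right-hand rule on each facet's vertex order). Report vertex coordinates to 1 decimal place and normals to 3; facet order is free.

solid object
 facet normal 0.884 -0.342 0.320
  outer loop
   vertex 3.2 1.6 4.1
   vertex 3.5 0.6 2.2
   vertex 4.4 4.7 4.1
  endloop
 endfacet
 facet normal -0.210 0.978 0.006
  outer loop
   vertex 2.9 4.4 0.4
   vertex 0.1 3.8 0.4
   vertex 4.4 4.7 4.1
  endloop
 endfacet
 facet normal 0.927 -0.030 -0.373
  outer loop
   vertex 2.9 4.4 0.4
   vertex 4.4 4.7 4.1
   vertex 3.5 0.6 2.2
  endloop
 endfacet
 facet normal -0.536 0.715 0.449
  outer loop
   vertex 1.7 2.8 3.9
   vertex 4.4 4.7 4.1
   vertex 0.1 3.8 0.4
  endloop
 endfacet
 facet normal -0.101 0.039 0.994
  outer loop
   vertex 1.7 2.8 3.9
   vertex 3.2 1.6 4.1
   vertex 4.4 4.7 4.1
  endloop
 endfacet
 facet normal 0.823 -0.132 -0.553
  outer loop
   vertex 2.3 1.5 0.2
   vertex 2.9 4.4 0.4
   vertex 3.5 0.6 2.2
  endloop
 endfacet
 facet normal -0.137 -0.931 -0.337
  outer loop
   vertex 0.5 1.8 0.1
   vertex 2.3 1.5 0.2
   vertex 3.5 0.6 2.2
  endloop
 endfacet
 facet normal -0.908 -0.234 0.348
  outer loop
   vertex 0.5 1.8 0.1
   vertex 1.7 2.8 3.9
   vertex 0.1 3.8 0.4
  endloop
 endfacet
 facet normal -0.030 0.142 -0.989
  outer loop
   vertex 0.5 1.8 0.1
   vertex 0.1 3.8 0.4
   vertex 2.9 4.4 0.4
  endloop
 endfacet
 facet normal 0.065 0.055 -0.996
  outer loop
   vertex 0.5 1.8 0.1
   vertex 2.9 4.4 0.4
   vertex 2.3 1.5 0.2
  endloop
 endfacet
 facet normal -0.538 -0.778 0.324
  outer loop
   vertex 0.5 1.8 0.1
   vertex 3.5 0.6 2.2
   vertex 3.2 1.6 4.1
  endloop
 endfacet
 facet normal -0.609 -0.698 0.376
  outer loop
   vertex 0.5 1.8 0.1
   vertex 3.2 1.6 4.1
   vertex 1.7 2.8 3.9
  endloop
 endfacet
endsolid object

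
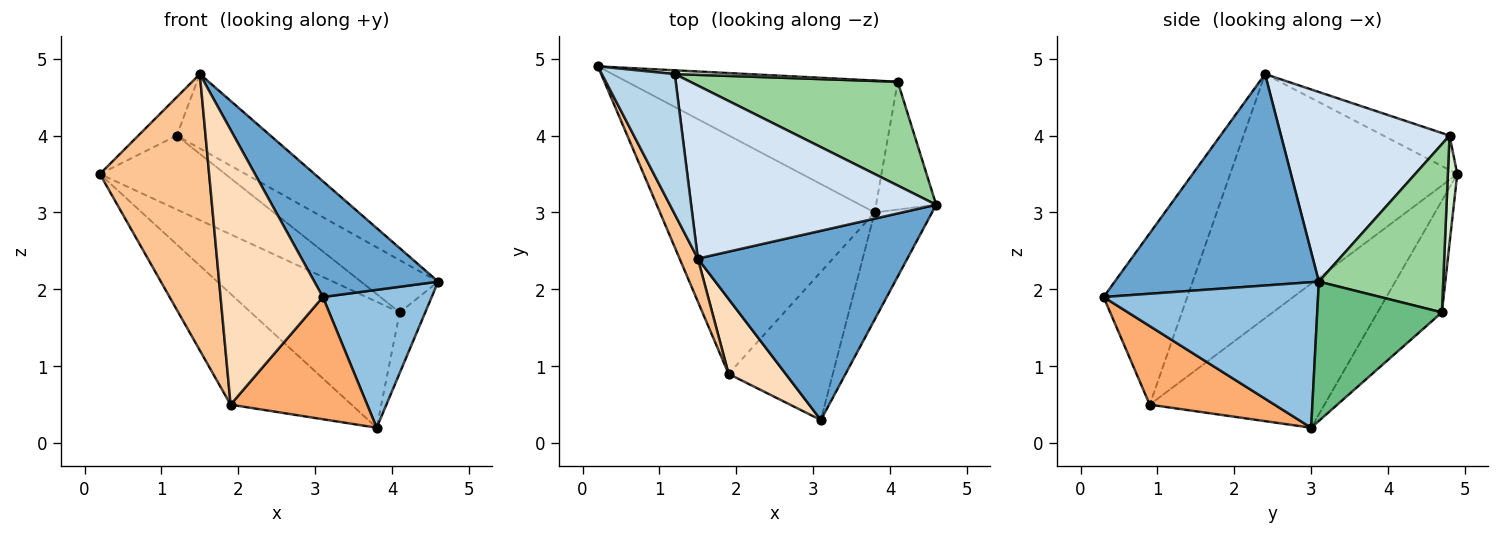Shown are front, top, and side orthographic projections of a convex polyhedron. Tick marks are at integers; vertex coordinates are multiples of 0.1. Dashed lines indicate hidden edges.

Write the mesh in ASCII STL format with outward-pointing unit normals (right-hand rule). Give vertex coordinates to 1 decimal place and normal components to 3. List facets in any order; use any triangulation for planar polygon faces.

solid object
 facet normal 0.652 -0.396 0.646
  outer loop
   vertex 1.5 2.4 4.8
   vertex 3.1 0.3 1.9
   vertex 4.6 3.1 2.1
  endloop
 endfacet
 facet normal 0.841 -0.427 -0.332
  outer loop
   vertex 3.8 3.0 0.2
   vertex 4.6 3.1 2.1
   vertex 3.1 0.3 1.9
  endloop
 endfacet
 facet normal -0.415 0.241 0.878
  outer loop
   vertex 1.2 4.8 4.0
   vertex 0.2 4.9 3.5
   vertex 1.5 2.4 4.8
  endloop
 endfacet
 facet normal 0.579 0.322 0.749
  outer loop
   vertex 1.2 4.8 4.0
   vertex 1.5 2.4 4.8
   vertex 4.6 3.1 2.1
  endloop
 endfacet
 facet normal -0.520 0.360 -0.775
  outer loop
   vertex 1.9 0.9 0.5
   vertex 0.2 4.9 3.5
   vertex 3.8 3.0 0.2
  endloop
 endfacet
 facet normal 0.503 -0.550 -0.667
  outer loop
   vertex 1.9 0.9 0.5
   vertex 3.8 3.0 0.2
   vertex 3.1 0.3 1.9
  endloop
 endfacet
 facet normal -0.899 -0.433 0.067
  outer loop
   vertex 1.9 0.9 0.5
   vertex 1.5 2.4 4.8
   vertex 0.2 4.9 3.5
  endloop
 endfacet
 facet normal -0.620 -0.757 0.207
  outer loop
   vertex 1.9 0.9 0.5
   vertex 3.1 0.3 1.9
   vertex 1.5 2.4 4.8
  endloop
 endfacet
 facet normal 0.902 0.185 -0.390
  outer loop
   vertex 4.1 4.7 1.7
   vertex 4.6 3.1 2.1
   vertex 3.8 3.0 0.2
  endloop
 endfacet
 facet normal 0.586 0.364 0.724
  outer loop
   vertex 4.1 4.7 1.7
   vertex 1.2 4.8 4.0
   vertex 4.6 3.1 2.1
  endloop
 endfacet
 facet normal -0.286 0.662 -0.693
  outer loop
   vertex 4.1 4.7 1.7
   vertex 3.8 3.0 0.2
   vertex 0.2 4.9 3.5
  endloop
 endfacet
 facet normal 0.074 0.996 0.050
  outer loop
   vertex 4.1 4.7 1.7
   vertex 0.2 4.9 3.5
   vertex 1.2 4.8 4.0
  endloop
 endfacet
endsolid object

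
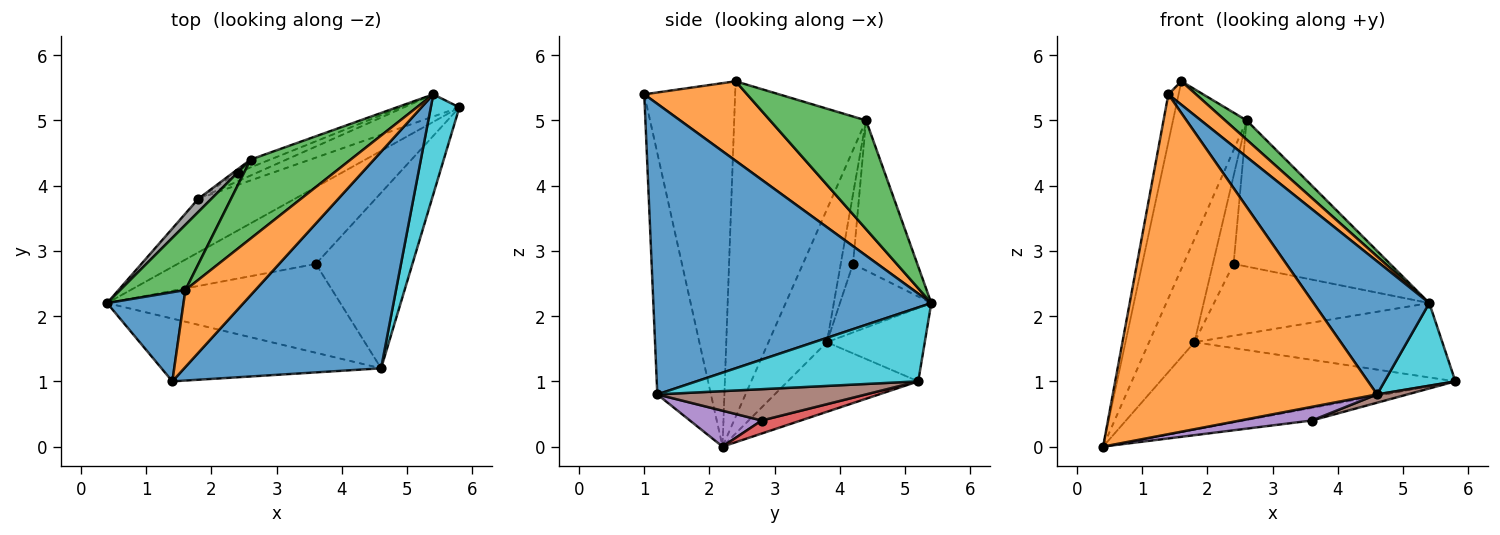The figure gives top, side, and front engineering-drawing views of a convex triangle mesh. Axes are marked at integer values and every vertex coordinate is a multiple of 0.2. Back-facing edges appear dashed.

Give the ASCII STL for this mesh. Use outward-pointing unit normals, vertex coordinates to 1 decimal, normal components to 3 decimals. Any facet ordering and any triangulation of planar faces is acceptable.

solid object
 facet normal -0.973 0.110 0.205
  outer loop
   vertex 1.6 2.4 5.6
   vertex 0.4 2.2 0.0
   vertex 1.4 1.0 5.4
  endloop
 endfacet
 facet normal -0.196 -0.964 -0.178
  outer loop
   vertex 4.6 1.2 0.8
   vertex 1.4 1.0 5.4
   vertex 0.4 2.2 0.0
  endloop
 endfacet
 facet normal -0.861 0.481 0.167
  outer loop
   vertex 2.6 4.4 5.0
   vertex 0.4 2.2 0.0
   vertex 1.6 2.4 5.6
  endloop
 endfacet
 facet normal 0.093 0.161 -0.983
  outer loop
   vertex 3.6 2.8 0.4
   vertex 0.4 2.2 0.0
   vertex 5.8 5.2 1.0
  endloop
 endfacet
 facet normal 0.150 -0.150 -0.977
  outer loop
   vertex 3.6 2.8 0.4
   vertex 4.6 1.2 0.8
   vertex 0.4 2.2 0.0
  endloop
 endfacet
 facet normal 0.308 -0.045 -0.950
  outer loop
   vertex 3.6 2.8 0.4
   vertex 5.8 5.2 1.0
   vertex 4.6 1.2 0.8
  endloop
 endfacet
 facet normal -0.353 0.798 -0.489
  outer loop
   vertex 1.8 3.8 1.6
   vertex 5.8 5.2 1.0
   vertex 0.4 2.2 0.0
  endloop
 endfacet
 facet normal -0.787 0.612 0.077
  outer loop
   vertex 1.8 3.8 1.6
   vertex 0.4 2.2 0.0
   vertex 2.6 4.4 5.0
  endloop
 endfacet
 facet normal -0.354 0.896 -0.267
  outer loop
   vertex 5.4 5.4 2.2
   vertex 5.8 5.2 1.0
   vertex 1.8 3.8 1.6
  endloop
 endfacet
 facet normal 0.894 -0.285 0.346
  outer loop
   vertex 5.4 5.4 2.2
   vertex 4.6 1.2 0.8
   vertex 5.8 5.2 1.0
  endloop
 endfacet
 facet normal 0.783 -0.326 0.530
  outer loop
   vertex 5.4 5.4 2.2
   vertex 1.4 1.0 5.4
   vertex 4.6 1.2 0.8
  endloop
 endfacet
 facet normal 0.736 -0.198 0.648
  outer loop
   vertex 5.4 5.4 2.2
   vertex 1.6 2.4 5.6
   vertex 1.4 1.0 5.4
  endloop
 endfacet
 facet normal 0.726 -0.163 0.668
  outer loop
   vertex 5.4 5.4 2.2
   vertex 2.6 4.4 5.0
   vertex 1.6 2.4 5.6
  endloop
 endfacet
 facet normal -0.510 0.860 -0.032
  outer loop
   vertex 2.4 4.2 2.8
   vertex 1.8 3.8 1.6
   vertex 2.6 4.4 5.0
  endloop
 endfacet
 facet normal -0.379 0.924 -0.049
  outer loop
   vertex 2.4 4.2 2.8
   vertex 2.6 4.4 5.0
   vertex 5.4 5.4 2.2
  endloop
 endfacet
 facet normal -0.388 0.915 -0.111
  outer loop
   vertex 2.4 4.2 2.8
   vertex 5.4 5.4 2.2
   vertex 1.8 3.8 1.6
  endloop
 endfacet
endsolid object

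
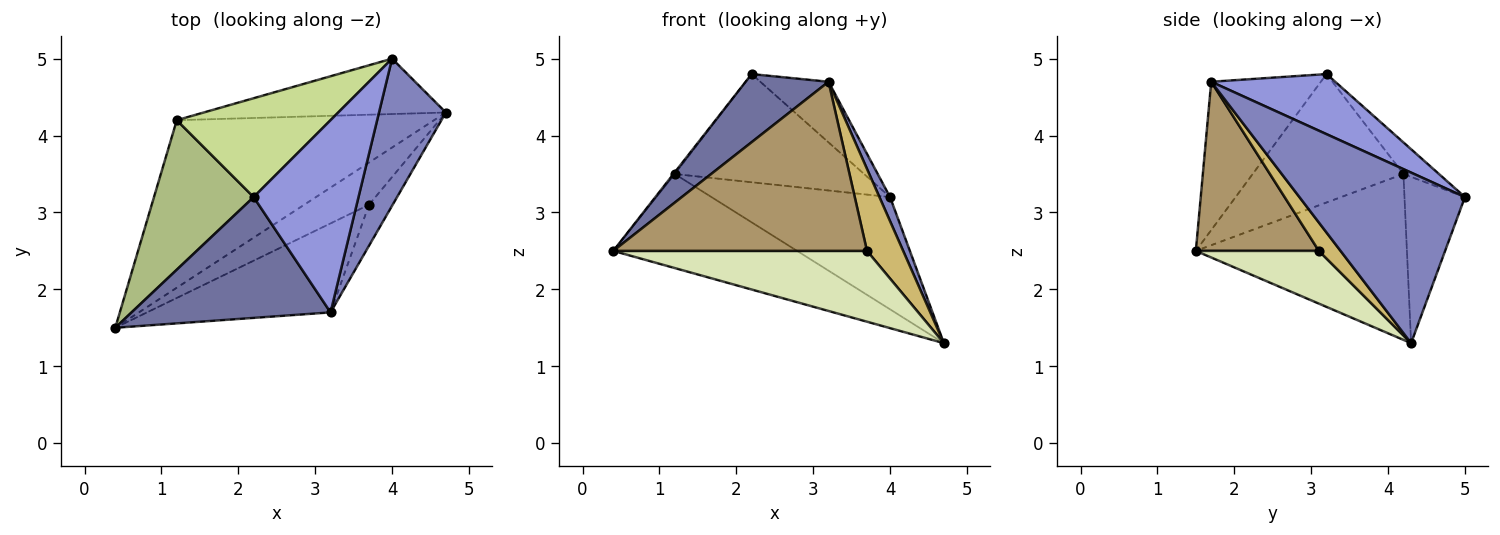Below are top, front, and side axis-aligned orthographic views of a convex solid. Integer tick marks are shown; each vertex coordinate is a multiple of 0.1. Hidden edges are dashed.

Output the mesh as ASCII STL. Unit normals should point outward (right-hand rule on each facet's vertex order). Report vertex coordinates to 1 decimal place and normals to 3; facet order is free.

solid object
 facet normal -0.545 -0.412 0.731
  outer loop
   vertex 3.2 1.7 4.7
   vertex 2.2 3.2 4.8
   vertex 0.4 1.5 2.5
  endloop
 endfacet
 facet normal 0.929 -0.060 0.364
  outer loop
   vertex 3.2 1.7 4.7
   vertex 4.7 4.3 1.3
   vertex 4.0 5.0 3.2
  endloop
 endfacet
 facet normal 0.480 0.264 0.837
  outer loop
   vertex 3.2 1.7 4.7
   vertex 4.0 5.0 3.2
   vertex 2.2 3.2 4.8
  endloop
 endfacet
 facet normal -0.490 0.427 -0.760
  outer loop
   vertex 1.2 4.2 3.5
   vertex 4.7 4.3 1.3
   vertex 0.4 1.5 2.5
  endloop
 endfacet
 facet normal -0.291 0.858 -0.423
  outer loop
   vertex 1.2 4.2 3.5
   vertex 4.0 5.0 3.2
   vertex 4.7 4.3 1.3
  endloop
 endfacet
 facet normal -0.790 0.007 0.613
  outer loop
   vertex 1.2 4.2 3.5
   vertex 0.4 1.5 2.5
   vertex 2.2 3.2 4.8
  endloop
 endfacet
 facet normal -0.137 0.731 0.668
  outer loop
   vertex 1.2 4.2 3.5
   vertex 2.2 3.2 4.8
   vertex 4.0 5.0 3.2
  endloop
 endfacet
 facet normal 0.384 -0.793 -0.473
  outer loop
   vertex 3.7 3.1 2.5
   vertex 0.4 1.5 2.5
   vertex 4.7 4.3 1.3
  endloop
 endfacet
 facet normal 0.394 -0.813 -0.428
  outer loop
   vertex 3.7 3.1 2.5
   vertex 3.2 1.7 4.7
   vertex 0.4 1.5 2.5
  endloop
 endfacet
 facet normal 0.473 -0.788 -0.394
  outer loop
   vertex 3.7 3.1 2.5
   vertex 4.7 4.3 1.3
   vertex 3.2 1.7 4.7
  endloop
 endfacet
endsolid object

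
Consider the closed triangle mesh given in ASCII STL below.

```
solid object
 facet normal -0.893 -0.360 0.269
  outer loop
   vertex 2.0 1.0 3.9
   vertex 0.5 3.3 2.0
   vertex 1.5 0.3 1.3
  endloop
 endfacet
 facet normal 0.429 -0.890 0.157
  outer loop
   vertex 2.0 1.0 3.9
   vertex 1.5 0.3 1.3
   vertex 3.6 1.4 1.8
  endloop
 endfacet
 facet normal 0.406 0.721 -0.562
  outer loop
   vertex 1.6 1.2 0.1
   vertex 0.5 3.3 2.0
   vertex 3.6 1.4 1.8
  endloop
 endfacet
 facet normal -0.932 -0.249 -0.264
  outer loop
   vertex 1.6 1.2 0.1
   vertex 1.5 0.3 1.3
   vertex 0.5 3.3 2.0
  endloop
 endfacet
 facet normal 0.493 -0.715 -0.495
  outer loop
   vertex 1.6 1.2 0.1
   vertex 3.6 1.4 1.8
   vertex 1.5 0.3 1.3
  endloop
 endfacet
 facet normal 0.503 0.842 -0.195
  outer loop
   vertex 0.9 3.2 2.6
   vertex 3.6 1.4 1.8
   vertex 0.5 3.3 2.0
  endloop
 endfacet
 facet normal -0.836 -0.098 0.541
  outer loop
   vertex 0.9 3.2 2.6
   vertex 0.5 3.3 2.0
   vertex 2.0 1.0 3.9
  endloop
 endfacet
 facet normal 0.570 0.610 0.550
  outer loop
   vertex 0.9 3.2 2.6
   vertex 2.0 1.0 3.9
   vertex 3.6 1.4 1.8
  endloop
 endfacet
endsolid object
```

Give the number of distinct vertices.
6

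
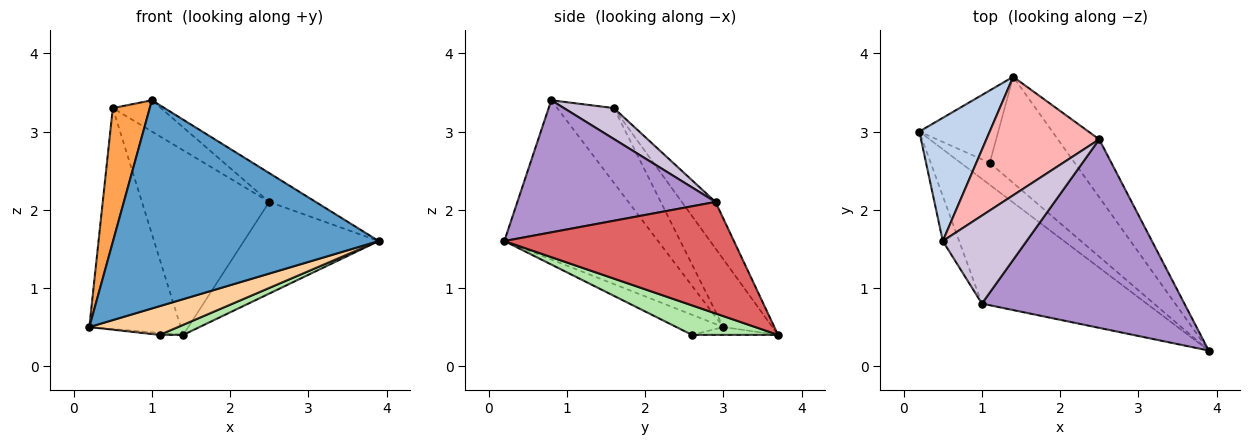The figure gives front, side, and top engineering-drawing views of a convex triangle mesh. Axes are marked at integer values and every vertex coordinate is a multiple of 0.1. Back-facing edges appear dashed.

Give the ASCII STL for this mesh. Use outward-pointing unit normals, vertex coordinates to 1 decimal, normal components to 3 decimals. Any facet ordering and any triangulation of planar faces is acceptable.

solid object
 facet normal -0.445 -0.768 -0.460
  outer loop
   vertex 1.0 0.8 3.4
   vertex 0.2 3.0 0.5
   vertex 3.9 0.2 1.6
  endloop
 endfacet
 facet normal -0.425 0.791 0.441
  outer loop
   vertex 0.5 1.6 3.3
   vertex 1.4 3.7 0.4
   vertex 0.2 3.0 0.5
  endloop
 endfacet
 facet normal -0.824 -0.537 -0.180
  outer loop
   vertex 0.5 1.6 3.3
   vertex 0.2 3.0 0.5
   vertex 1.0 0.8 3.4
  endloop
 endfacet
 facet normal -0.388 -0.732 -0.560
  outer loop
   vertex 1.1 2.6 0.4
   vertex 3.9 0.2 1.6
   vertex 0.2 3.0 0.5
  endloop
 endfacet
 facet normal -0.099 0.027 -0.995
  outer loop
   vertex 1.1 2.6 0.4
   vertex 0.2 3.0 0.5
   vertex 1.4 3.7 0.4
  endloop
 endfacet
 facet normal 0.327 -0.089 -0.941
  outer loop
   vertex 1.1 2.6 0.4
   vertex 1.4 3.7 0.4
   vertex 3.9 0.2 1.6
  endloop
 endfacet
 facet normal 0.821 0.482 -0.305
  outer loop
   vertex 2.5 2.9 2.1
   vertex 3.9 0.2 1.6
   vertex 1.4 3.7 0.4
  endloop
 endfacet
 facet normal -0.218 0.821 0.527
  outer loop
   vertex 2.5 2.9 2.1
   vertex 1.4 3.7 0.4
   vertex 0.5 1.6 3.3
  endloop
 endfacet
 facet normal 0.542 0.127 0.831
  outer loop
   vertex 2.5 2.9 2.1
   vertex 1.0 0.8 3.4
   vertex 3.9 0.2 1.6
  endloop
 endfacet
 facet normal 0.328 0.316 0.890
  outer loop
   vertex 2.5 2.9 2.1
   vertex 0.5 1.6 3.3
   vertex 1.0 0.8 3.4
  endloop
 endfacet
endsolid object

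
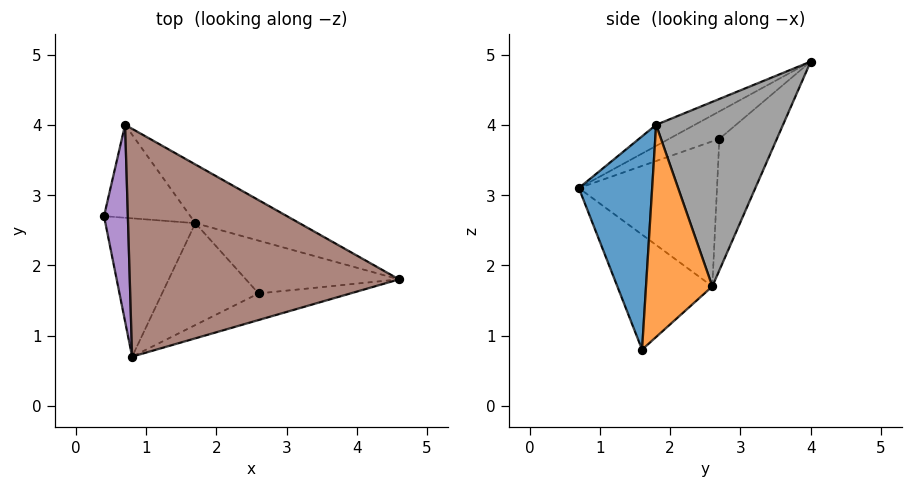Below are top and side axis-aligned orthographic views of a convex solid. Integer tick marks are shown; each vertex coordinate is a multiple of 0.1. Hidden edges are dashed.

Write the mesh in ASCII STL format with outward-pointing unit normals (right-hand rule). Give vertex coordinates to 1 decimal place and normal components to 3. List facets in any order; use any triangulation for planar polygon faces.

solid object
 facet normal 0.304 -0.944 -0.131
  outer loop
   vertex 2.6 1.6 0.8
   vertex 4.6 1.8 4.0
   vertex 0.8 0.7 3.1
  endloop
 endfacet
 facet normal 0.505 0.782 -0.364
  outer loop
   vertex 1.7 2.6 1.7
   vertex 4.6 1.8 4.0
   vertex 2.6 1.6 0.8
  endloop
 endfacet
 facet normal -0.850 0.014 -0.527
  outer loop
   vertex 1.7 2.6 1.7
   vertex 0.8 0.7 3.1
   vertex 0.4 2.7 3.8
  endloop
 endfacet
 facet normal -0.761 -0.110 -0.639
  outer loop
   vertex 1.7 2.6 1.7
   vertex 2.6 1.6 0.8
   vertex 0.8 0.7 3.1
  endloop
 endfacet
 facet normal -0.706 -0.356 0.613
  outer loop
   vertex 0.7 4.0 4.9
   vertex 0.4 2.7 3.8
   vertex 0.8 0.7 3.1
  endloop
 endfacet
 facet normal -0.068 -0.479 0.875
  outer loop
   vertex 0.7 4.0 4.9
   vertex 0.8 0.7 3.1
   vertex 4.6 1.8 4.0
  endloop
 endfacet
 facet normal -0.699 0.549 -0.459
  outer loop
   vertex 0.7 4.0 4.9
   vertex 1.7 2.6 1.7
   vertex 0.4 2.7 3.8
  endloop
 endfacet
 facet normal 0.433 0.868 -0.244
  outer loop
   vertex 0.7 4.0 4.9
   vertex 4.6 1.8 4.0
   vertex 1.7 2.6 1.7
  endloop
 endfacet
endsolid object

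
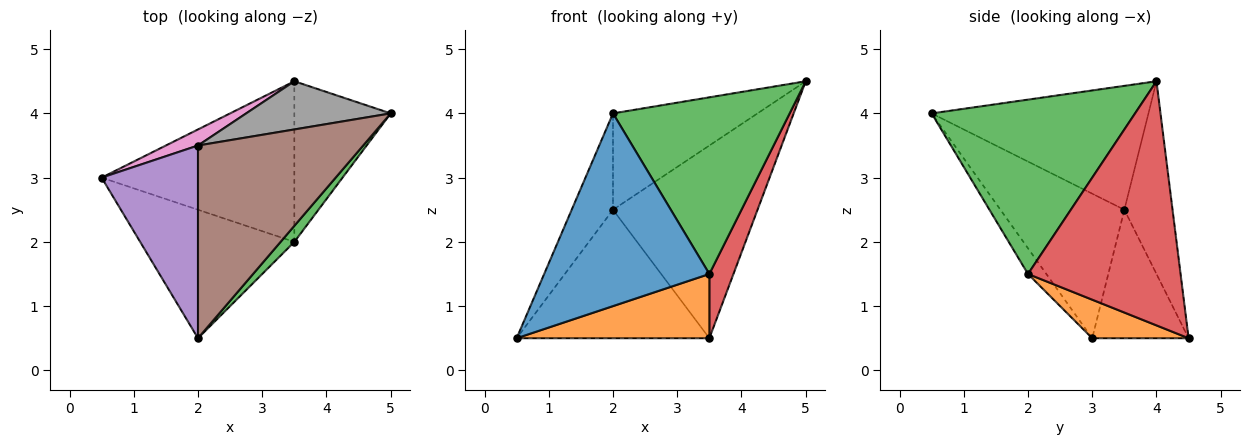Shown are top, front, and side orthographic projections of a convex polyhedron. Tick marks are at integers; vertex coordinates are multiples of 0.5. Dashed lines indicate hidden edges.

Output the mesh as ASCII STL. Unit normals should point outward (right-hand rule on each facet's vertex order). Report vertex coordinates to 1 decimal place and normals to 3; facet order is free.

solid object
 facet normal -0.092 -0.829 -0.552
  outer loop
   vertex 3.5 2.0 1.5
   vertex 2.0 0.5 4.0
   vertex 0.5 3.0 0.5
  endloop
 endfacet
 facet normal 0.183 -0.365 -0.913
  outer loop
   vertex 3.5 2.0 1.5
   vertex 0.5 3.0 0.5
   vertex 3.5 4.5 0.5
  endloop
 endfacet
 facet normal 0.754 -0.655 0.060
  outer loop
   vertex 3.5 2.0 1.5
   vertex 5.0 4.0 4.5
   vertex 2.0 0.5 4.0
  endloop
 endfacet
 facet normal 0.920 -0.145 -0.363
  outer loop
   vertex 3.5 2.0 1.5
   vertex 3.5 4.5 0.5
   vertex 5.0 4.0 4.5
  endloop
 endfacet
 facet normal -0.802 0.267 0.535
  outer loop
   vertex 2.0 3.5 2.5
   vertex 0.5 3.0 0.5
   vertex 2.0 0.5 4.0
  endloop
 endfacet
 facet normal -0.557 0.371 0.743
  outer loop
   vertex 2.0 3.5 2.5
   vertex 2.0 0.5 4.0
   vertex 5.0 4.0 4.5
  endloop
 endfacet
 facet normal -0.444 0.889 0.111
  outer loop
   vertex 2.0 3.5 2.5
   vertex 3.5 4.5 0.5
   vertex 0.5 3.0 0.5
  endloop
 endfacet
 facet normal -0.308 0.923 0.231
  outer loop
   vertex 2.0 3.5 2.5
   vertex 5.0 4.0 4.5
   vertex 3.5 4.5 0.5
  endloop
 endfacet
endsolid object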